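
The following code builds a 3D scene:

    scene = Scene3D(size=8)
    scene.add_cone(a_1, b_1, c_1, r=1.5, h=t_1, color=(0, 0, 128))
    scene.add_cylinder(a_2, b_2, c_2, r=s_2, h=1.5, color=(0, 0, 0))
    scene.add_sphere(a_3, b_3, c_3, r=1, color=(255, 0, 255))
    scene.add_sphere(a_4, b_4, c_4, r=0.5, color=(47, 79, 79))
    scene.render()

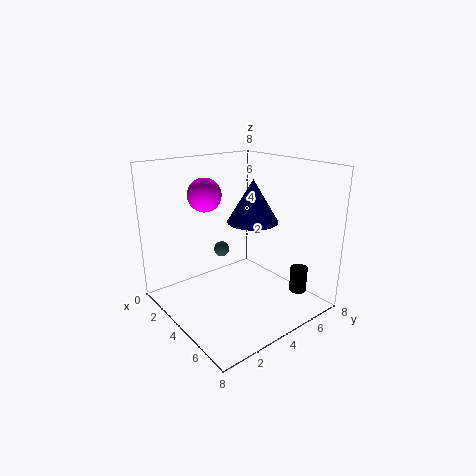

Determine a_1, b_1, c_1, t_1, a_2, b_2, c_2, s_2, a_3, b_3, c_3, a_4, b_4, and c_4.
a_1 = 3.5, b_1 = 5.5, c_1 = 4.5, t_1 = 2.5, a_2 = 6, b_2 = 7, c_2 = 0.5, s_2 = 0.5, a_3 = 1.5, b_3 = 3.5, c_3 = 6, a_4 = 1, b_4 = 5, c_4 = 2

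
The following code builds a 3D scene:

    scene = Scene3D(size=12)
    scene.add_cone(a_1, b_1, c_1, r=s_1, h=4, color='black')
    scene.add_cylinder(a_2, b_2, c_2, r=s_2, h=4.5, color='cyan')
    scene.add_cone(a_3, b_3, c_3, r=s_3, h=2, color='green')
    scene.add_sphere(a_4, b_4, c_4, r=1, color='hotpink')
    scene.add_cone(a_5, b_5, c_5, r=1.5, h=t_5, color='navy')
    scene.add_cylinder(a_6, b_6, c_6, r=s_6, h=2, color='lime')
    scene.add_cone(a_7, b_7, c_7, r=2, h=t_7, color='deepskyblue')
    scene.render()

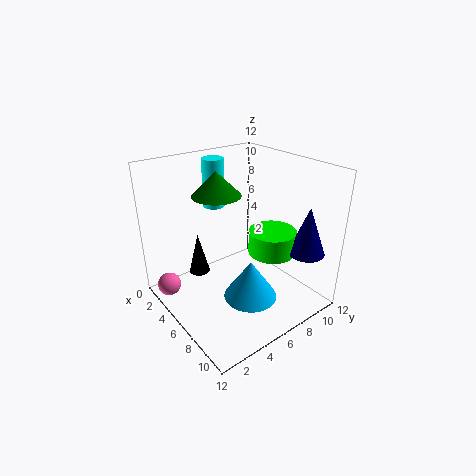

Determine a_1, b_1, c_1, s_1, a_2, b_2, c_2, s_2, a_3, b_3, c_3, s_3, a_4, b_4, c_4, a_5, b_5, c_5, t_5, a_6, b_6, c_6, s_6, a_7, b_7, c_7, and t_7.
a_1 = 1; b_1 = 5; c_1 = 0.5; s_1 = 1; a_2 = 1; b_2 = 7; c_2 = 7; s_2 = 1; a_3 = 4.5; b_3 = 5; c_3 = 9.5; s_3 = 2; a_4 = 2.5; b_4 = 1; c_4 = 1.5; a_5 = 10; b_5 = 10; c_5 = 5; t_5 = 4; a_6 = 7.5; b_6 = 8.5; c_6 = 4.5; s_6 = 2; a_7 = 9.5; b_7 = 4.5; c_7 = 3; t_7 = 3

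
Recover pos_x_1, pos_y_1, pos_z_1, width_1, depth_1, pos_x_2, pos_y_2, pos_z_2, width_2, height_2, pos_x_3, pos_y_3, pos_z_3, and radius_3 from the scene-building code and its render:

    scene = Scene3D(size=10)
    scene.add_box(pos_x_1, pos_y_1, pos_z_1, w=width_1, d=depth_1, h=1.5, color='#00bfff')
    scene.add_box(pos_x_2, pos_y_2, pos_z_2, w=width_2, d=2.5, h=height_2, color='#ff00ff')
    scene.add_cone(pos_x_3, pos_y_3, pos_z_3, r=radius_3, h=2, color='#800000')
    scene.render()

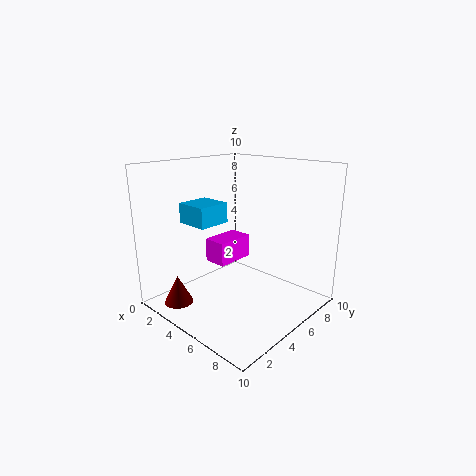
pos_x_1 = 0.5
pos_y_1 = 3.5
pos_z_1 = 5.5
width_1 = 2.5
depth_1 = 2.5
pos_x_2 = 4.5
pos_y_2 = 2.5
pos_z_2 = 4
width_2 = 1.5
height_2 = 1.5
pos_x_3 = 2.5
pos_y_3 = 1.5
pos_z_3 = 0.5
radius_3 = 1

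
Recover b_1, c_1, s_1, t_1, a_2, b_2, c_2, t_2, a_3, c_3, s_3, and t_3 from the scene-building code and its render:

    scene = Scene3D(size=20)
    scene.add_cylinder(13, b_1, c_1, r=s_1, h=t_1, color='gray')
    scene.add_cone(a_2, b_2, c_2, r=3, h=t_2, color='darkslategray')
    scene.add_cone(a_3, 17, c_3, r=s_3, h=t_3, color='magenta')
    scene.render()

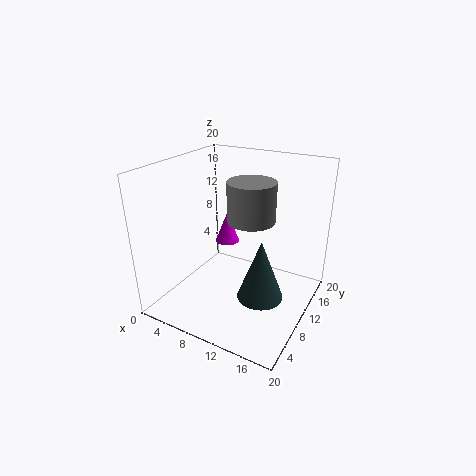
b_1 = 8, c_1 = 14, s_1 = 3, t_1 = 5, a_2 = 15, b_2 = 7, c_2 = 4, t_2 = 8, a_3 = 4, c_3 = 5, s_3 = 2, t_3 = 5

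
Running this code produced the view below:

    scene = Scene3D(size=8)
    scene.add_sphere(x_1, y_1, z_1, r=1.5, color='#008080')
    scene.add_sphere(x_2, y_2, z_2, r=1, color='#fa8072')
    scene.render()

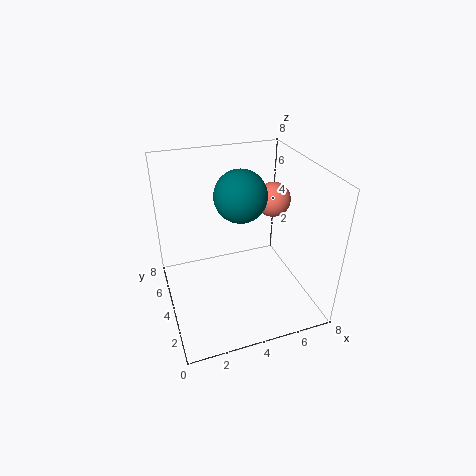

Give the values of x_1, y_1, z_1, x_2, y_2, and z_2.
x_1 = 4.5
y_1 = 5
z_1 = 6
x_2 = 6.5
y_2 = 5
z_2 = 5.5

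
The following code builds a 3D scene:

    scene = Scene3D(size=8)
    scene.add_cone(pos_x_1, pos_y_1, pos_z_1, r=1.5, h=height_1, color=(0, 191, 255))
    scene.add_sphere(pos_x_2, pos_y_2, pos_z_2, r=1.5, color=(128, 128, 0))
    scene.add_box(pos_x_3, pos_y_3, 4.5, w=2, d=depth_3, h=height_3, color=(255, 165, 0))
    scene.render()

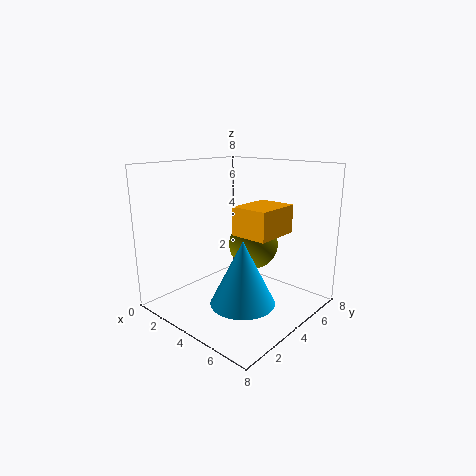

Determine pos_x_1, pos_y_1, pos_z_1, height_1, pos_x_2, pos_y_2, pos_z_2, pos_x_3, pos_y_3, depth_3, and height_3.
pos_x_1 = 6.5; pos_y_1 = 1.5; pos_z_1 = 2; height_1 = 3; pos_x_2 = 3.5; pos_y_2 = 6; pos_z_2 = 3; pos_x_3 = 4.5; pos_y_3 = 3; depth_3 = 2.5; height_3 = 1.5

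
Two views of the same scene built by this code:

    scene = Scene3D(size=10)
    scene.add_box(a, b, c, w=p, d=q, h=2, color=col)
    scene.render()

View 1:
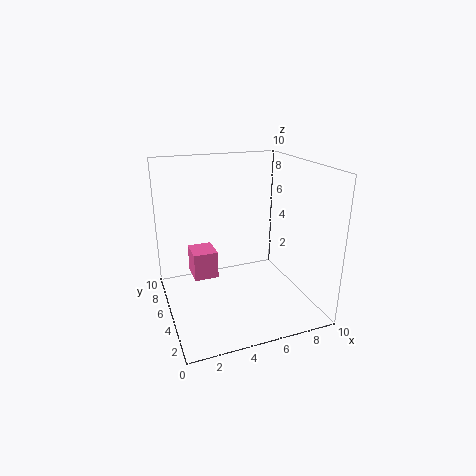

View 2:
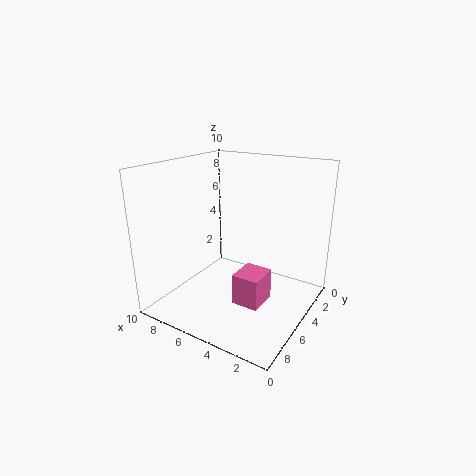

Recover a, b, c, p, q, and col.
a = 2
b = 5.75
c = 1.75
p = 1.75
q = 2
col = 'hotpink'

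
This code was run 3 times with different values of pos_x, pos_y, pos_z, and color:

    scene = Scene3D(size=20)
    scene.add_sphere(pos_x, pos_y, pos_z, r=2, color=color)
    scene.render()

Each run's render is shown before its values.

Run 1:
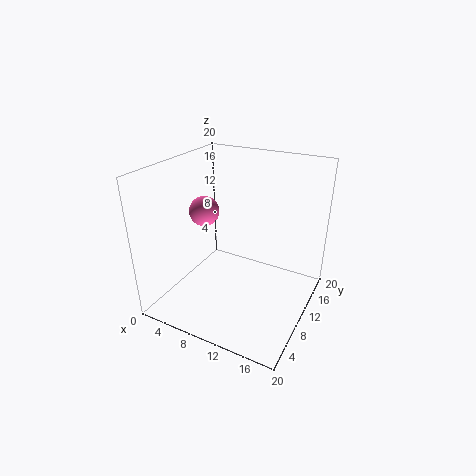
pos_x = 6
pos_y = 8
pos_z = 14
color = 'hotpink'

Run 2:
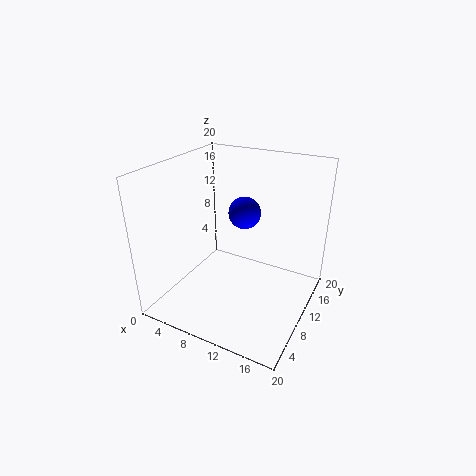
pos_x = 12
pos_y = 8
pos_z = 15
color = 'blue'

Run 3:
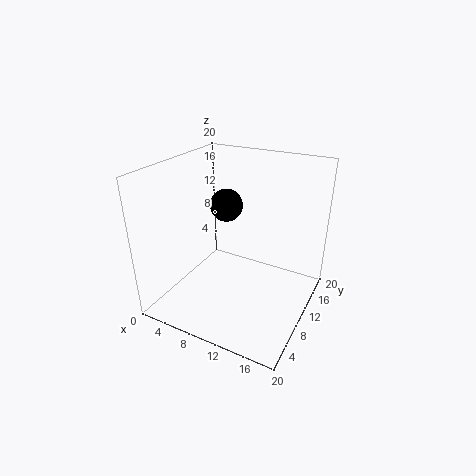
pos_x = 10
pos_y = 7
pos_z = 16
color = 'black'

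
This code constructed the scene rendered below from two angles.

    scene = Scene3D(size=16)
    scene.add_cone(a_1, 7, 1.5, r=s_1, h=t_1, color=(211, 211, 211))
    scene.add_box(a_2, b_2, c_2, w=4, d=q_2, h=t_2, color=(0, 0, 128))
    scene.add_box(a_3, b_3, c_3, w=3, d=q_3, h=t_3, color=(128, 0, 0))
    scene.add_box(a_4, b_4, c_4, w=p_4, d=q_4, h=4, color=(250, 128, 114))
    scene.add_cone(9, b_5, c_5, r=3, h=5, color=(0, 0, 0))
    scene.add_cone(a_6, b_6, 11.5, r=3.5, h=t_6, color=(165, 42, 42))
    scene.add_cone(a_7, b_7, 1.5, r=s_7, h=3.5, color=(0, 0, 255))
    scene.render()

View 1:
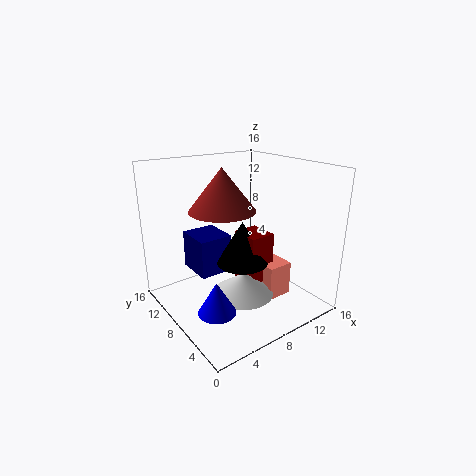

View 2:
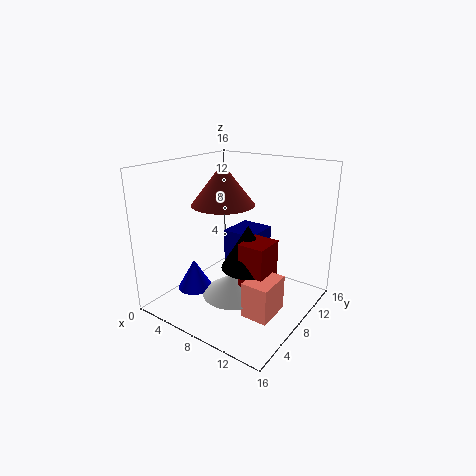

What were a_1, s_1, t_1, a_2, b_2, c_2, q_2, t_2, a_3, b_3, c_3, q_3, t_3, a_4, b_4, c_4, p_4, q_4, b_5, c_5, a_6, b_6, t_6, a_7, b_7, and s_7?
a_1 = 8
s_1 = 3.5
t_1 = 2.5
a_2 = 4.5
b_2 = 10
c_2 = 3
q_2 = 4.5
t_2 = 4.5
a_3 = 9
b_3 = 6.5
c_3 = 1
q_3 = 3.5
t_3 = 7
a_4 = 10.5
b_4 = 5
c_4 = 0.5
p_4 = 3
q_4 = 4
b_5 = 8.5
c_5 = 4.5
a_6 = 6
b_6 = 8
t_6 = 4.5
a_7 = 3.5
b_7 = 5.5
s_7 = 2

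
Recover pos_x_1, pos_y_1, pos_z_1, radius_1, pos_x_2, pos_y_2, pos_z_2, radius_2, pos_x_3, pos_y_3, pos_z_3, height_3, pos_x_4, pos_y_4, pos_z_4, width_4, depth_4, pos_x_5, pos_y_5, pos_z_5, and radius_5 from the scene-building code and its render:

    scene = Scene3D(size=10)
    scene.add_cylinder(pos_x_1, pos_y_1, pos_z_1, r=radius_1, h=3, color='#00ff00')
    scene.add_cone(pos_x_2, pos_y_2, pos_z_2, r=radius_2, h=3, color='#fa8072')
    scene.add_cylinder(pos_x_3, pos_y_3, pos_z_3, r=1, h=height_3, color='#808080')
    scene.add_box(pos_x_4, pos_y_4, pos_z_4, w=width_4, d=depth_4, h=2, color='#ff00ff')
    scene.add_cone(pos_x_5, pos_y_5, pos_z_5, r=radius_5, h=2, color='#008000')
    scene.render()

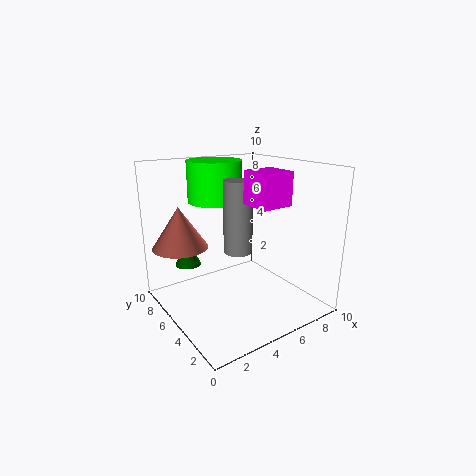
pos_x_1 = 5, pos_y_1 = 8, pos_z_1 = 7, radius_1 = 2, pos_x_2 = 2, pos_y_2 = 8, pos_z_2 = 4, radius_2 = 2, pos_x_3 = 5, pos_y_3 = 5, pos_z_3 = 4, height_3 = 5, pos_x_4 = 4, pos_y_4 = 1, pos_z_4 = 8, width_4 = 2, depth_4 = 2, pos_x_5 = 3, pos_y_5 = 9, pos_z_5 = 2, radius_5 = 1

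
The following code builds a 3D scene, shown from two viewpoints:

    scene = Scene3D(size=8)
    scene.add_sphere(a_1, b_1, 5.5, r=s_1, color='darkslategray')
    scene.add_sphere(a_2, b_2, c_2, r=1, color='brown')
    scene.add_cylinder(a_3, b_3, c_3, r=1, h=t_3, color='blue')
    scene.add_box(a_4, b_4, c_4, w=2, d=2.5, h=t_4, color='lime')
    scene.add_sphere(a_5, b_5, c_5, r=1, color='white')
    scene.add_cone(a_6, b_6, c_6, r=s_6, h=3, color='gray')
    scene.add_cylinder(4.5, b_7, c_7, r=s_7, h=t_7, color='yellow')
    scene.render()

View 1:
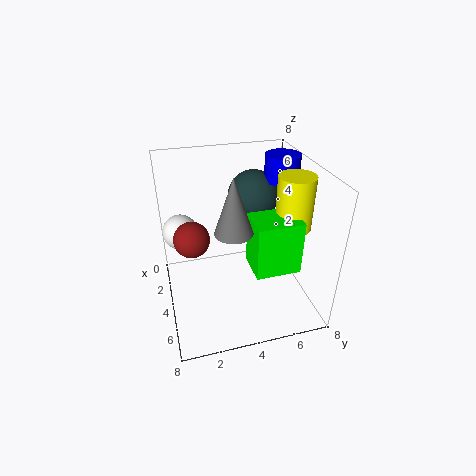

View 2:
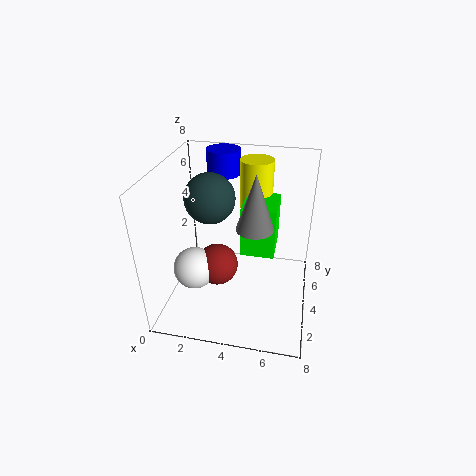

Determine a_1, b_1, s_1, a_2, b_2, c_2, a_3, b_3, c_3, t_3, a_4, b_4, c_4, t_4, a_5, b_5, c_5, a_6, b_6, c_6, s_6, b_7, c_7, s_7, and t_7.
a_1 = 2; b_1 = 5.5; s_1 = 1.5; a_2 = 3.5; b_2 = 1.5; c_2 = 4; a_3 = 2.5; b_3 = 7; c_3 = 6.5; t_3 = 1.5; a_4 = 4; b_4 = 4.5; c_4 = 2.5; t_4 = 3; a_5 = 2.5; b_5 = 1; c_5 = 4; a_6 = 5; b_6 = 3.5; c_6 = 5; s_6 = 1; b_7 = 7; c_7 = 4.5; s_7 = 1; t_7 = 3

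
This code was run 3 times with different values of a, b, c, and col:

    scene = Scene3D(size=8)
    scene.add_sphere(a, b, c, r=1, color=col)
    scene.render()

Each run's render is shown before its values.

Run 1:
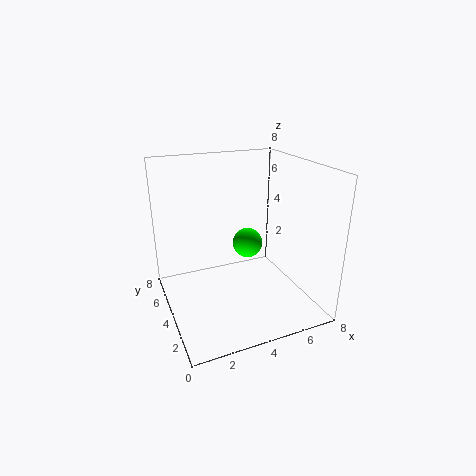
a = 6, b = 7, c = 2, col = 'lime'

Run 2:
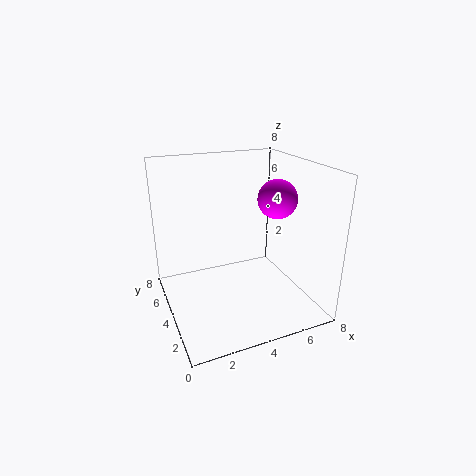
a = 5.5, b = 2.5, c = 6.5, col = 'magenta'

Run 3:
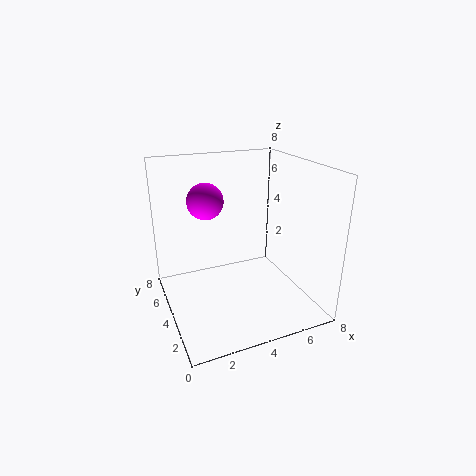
a = 2.5, b = 5, c = 6, col = 'magenta'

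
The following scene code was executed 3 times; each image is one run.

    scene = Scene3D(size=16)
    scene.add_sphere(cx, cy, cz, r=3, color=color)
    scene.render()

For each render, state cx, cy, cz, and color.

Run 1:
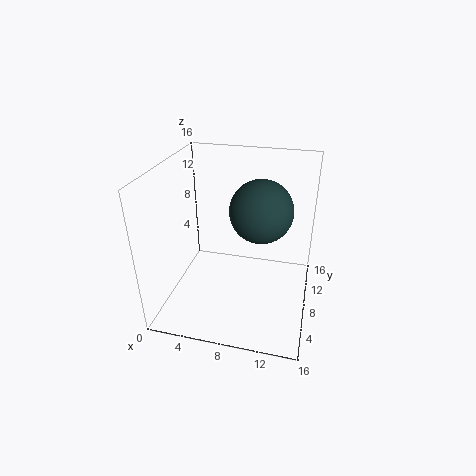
cx = 11; cy = 5; cz = 13; color = 'darkslategray'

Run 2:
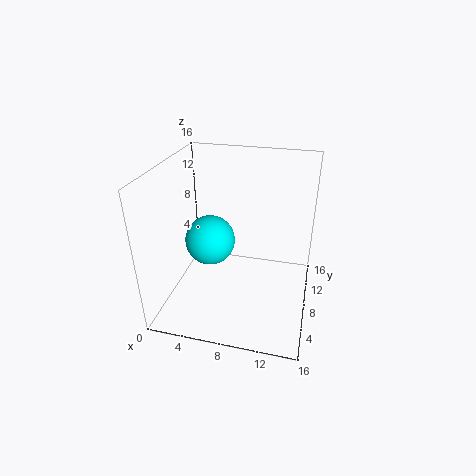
cx = 4; cy = 10; cz = 6; color = 'cyan'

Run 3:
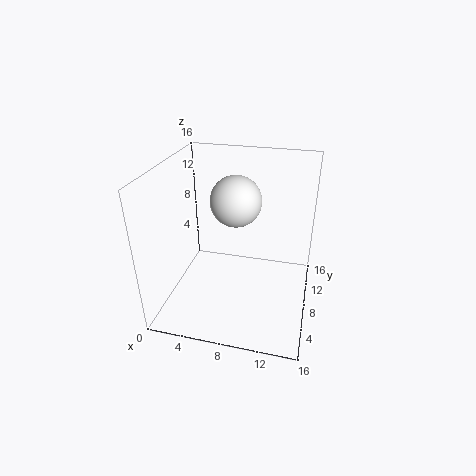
cx = 7; cy = 11; cz = 11; color = 'white'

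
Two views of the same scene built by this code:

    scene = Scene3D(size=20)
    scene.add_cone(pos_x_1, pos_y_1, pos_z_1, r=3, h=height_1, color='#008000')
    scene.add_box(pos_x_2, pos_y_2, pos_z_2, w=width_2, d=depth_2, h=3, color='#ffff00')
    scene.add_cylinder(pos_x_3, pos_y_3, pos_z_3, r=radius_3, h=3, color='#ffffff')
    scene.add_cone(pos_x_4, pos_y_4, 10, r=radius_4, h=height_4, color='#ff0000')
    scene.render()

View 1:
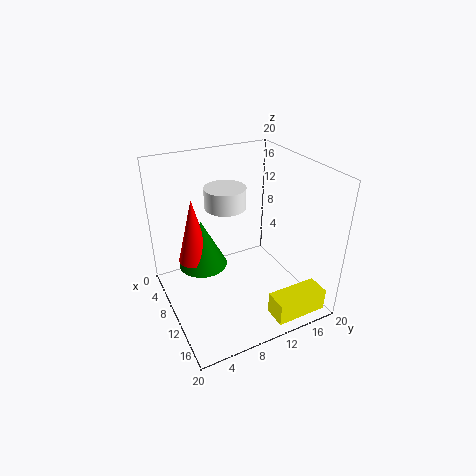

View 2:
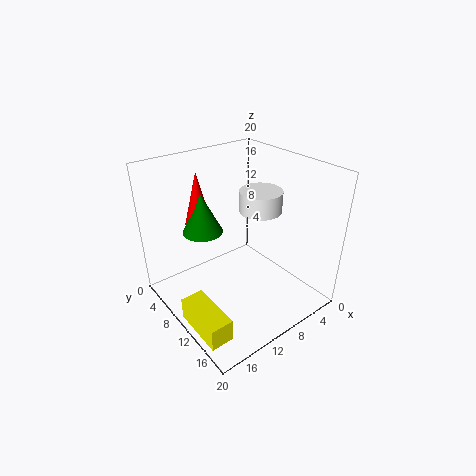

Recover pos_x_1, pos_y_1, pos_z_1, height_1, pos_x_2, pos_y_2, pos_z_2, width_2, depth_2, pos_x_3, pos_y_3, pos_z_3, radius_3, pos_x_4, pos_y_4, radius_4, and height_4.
pos_x_1 = 12; pos_y_1 = 4; pos_z_1 = 9; height_1 = 6; pos_x_2 = 17; pos_y_2 = 11; pos_z_2 = 2; width_2 = 3; depth_2 = 7; pos_x_3 = 6; pos_y_3 = 10; pos_z_3 = 13; radius_3 = 3; pos_x_4 = 12; pos_y_4 = 3; radius_4 = 2; height_4 = 8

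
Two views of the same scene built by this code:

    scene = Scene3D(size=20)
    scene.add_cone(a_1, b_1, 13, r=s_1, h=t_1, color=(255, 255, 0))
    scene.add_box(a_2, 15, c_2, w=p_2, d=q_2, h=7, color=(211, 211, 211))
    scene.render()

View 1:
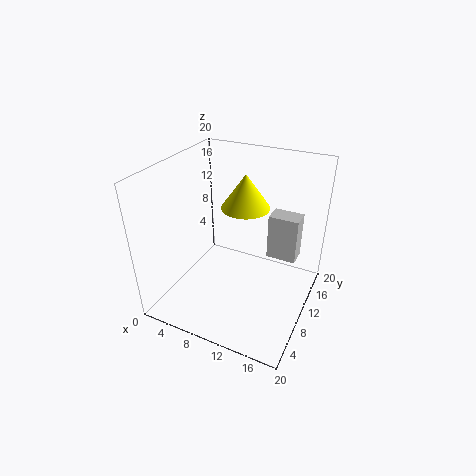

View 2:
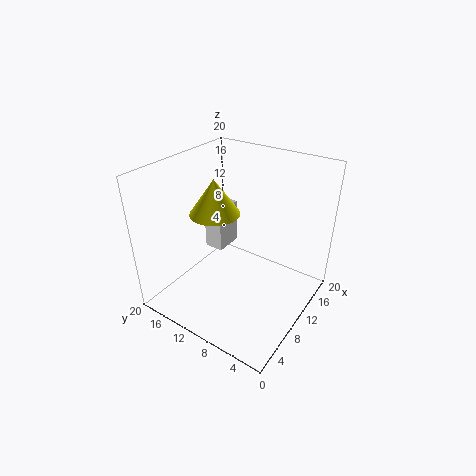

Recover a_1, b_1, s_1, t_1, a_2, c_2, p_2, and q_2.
a_1 = 9.5
b_1 = 13.5
s_1 = 3.5
t_1 = 5
a_2 = 12.5
c_2 = 4.5
p_2 = 4.5
q_2 = 3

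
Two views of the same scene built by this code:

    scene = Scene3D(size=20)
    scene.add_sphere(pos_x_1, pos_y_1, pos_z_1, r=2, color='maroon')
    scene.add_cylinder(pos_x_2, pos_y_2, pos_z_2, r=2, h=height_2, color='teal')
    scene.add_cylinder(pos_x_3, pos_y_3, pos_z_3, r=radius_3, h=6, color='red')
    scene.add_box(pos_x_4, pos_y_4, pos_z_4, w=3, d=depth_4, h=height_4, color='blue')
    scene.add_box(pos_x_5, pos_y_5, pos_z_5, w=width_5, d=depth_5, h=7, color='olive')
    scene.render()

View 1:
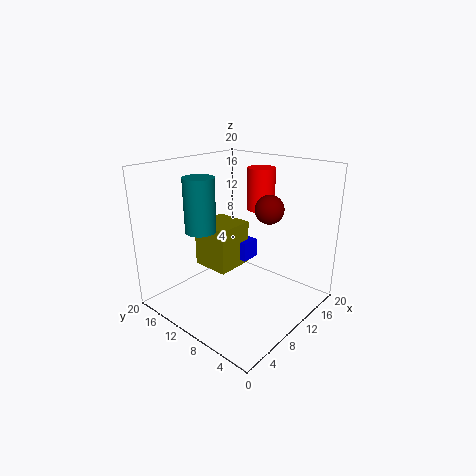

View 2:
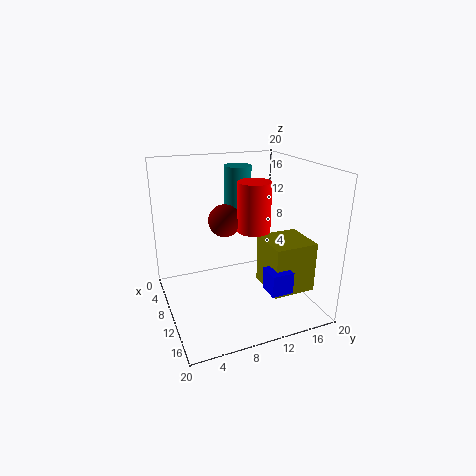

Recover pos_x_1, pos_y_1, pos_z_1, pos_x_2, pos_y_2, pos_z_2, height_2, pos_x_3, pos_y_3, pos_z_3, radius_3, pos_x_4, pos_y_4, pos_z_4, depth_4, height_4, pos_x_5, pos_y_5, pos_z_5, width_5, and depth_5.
pos_x_1 = 13
pos_y_1 = 7
pos_z_1 = 14
pos_x_2 = 5
pos_y_2 = 12
pos_z_2 = 12
height_2 = 7
pos_x_3 = 15
pos_y_3 = 10
pos_z_3 = 13
radius_3 = 2
pos_x_4 = 14
pos_y_4 = 12
pos_z_4 = 4
depth_4 = 3
height_4 = 3
pos_x_5 = 10
pos_y_5 = 13
pos_z_5 = 3
width_5 = 6
depth_5 = 6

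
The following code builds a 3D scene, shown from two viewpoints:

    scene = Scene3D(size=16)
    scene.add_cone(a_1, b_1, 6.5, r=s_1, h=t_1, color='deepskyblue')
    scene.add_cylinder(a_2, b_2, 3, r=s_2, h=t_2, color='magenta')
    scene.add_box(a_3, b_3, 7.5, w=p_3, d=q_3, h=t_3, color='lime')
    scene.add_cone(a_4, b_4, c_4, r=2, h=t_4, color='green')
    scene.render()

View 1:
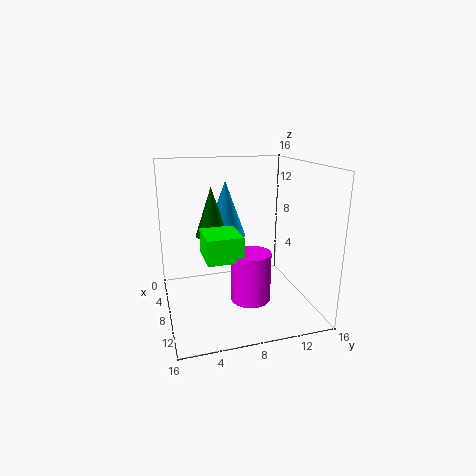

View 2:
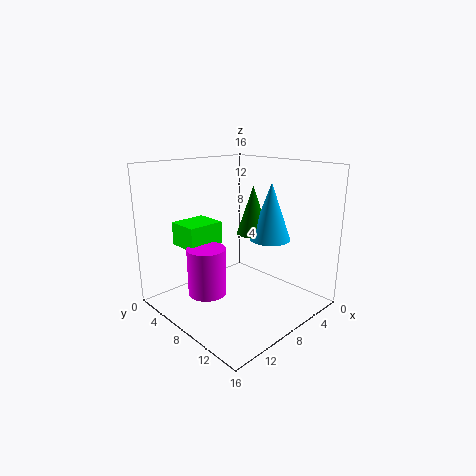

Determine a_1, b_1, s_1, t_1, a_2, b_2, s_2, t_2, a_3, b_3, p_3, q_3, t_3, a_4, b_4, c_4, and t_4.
a_1 = 2.5; b_1 = 8; s_1 = 2.5; t_1 = 7; a_2 = 12.5; b_2 = 8; s_2 = 2; t_2 = 5; a_3 = 9.5; b_3 = 3.5; p_3 = 4; q_3 = 3.5; t_3 = 2.5; a_4 = 3.5; b_4 = 6; c_4 = 7; t_4 = 6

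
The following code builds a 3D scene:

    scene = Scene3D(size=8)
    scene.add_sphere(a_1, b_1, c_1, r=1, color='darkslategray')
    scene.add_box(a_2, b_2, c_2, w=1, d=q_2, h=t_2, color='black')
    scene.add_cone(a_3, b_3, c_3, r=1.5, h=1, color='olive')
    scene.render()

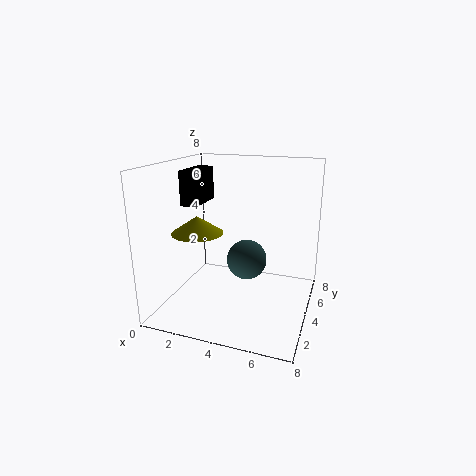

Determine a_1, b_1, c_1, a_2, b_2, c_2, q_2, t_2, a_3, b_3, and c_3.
a_1 = 5
b_1 = 2.5
c_1 = 3.5
a_2 = 0.5
b_2 = 4
c_2 = 5.5
q_2 = 2.5
t_2 = 2
a_3 = 1.5
b_3 = 4
c_3 = 4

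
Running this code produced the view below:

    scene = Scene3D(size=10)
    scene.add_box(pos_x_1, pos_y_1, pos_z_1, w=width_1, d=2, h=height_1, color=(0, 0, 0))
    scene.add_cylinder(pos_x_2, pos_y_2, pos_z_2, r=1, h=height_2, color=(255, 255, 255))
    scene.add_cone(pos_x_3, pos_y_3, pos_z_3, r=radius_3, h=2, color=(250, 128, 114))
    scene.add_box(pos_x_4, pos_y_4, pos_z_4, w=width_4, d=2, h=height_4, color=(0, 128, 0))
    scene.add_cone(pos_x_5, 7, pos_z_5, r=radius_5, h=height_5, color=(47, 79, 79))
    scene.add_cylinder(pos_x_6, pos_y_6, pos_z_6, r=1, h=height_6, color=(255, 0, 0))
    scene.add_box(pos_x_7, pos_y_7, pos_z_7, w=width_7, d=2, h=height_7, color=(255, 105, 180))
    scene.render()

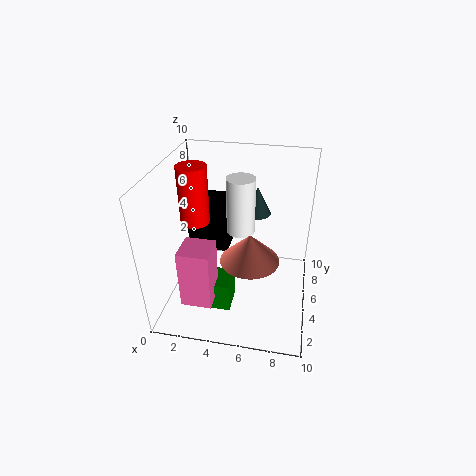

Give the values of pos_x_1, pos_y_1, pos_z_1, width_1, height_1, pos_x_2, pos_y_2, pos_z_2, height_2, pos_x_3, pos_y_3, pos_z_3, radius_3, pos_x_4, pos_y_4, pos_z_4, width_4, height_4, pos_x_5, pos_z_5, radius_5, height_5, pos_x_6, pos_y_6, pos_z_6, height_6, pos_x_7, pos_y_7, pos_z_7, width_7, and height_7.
pos_x_1 = 1
pos_y_1 = 6
pos_z_1 = 3
width_1 = 3
height_1 = 4
pos_x_2 = 5
pos_y_2 = 6
pos_z_2 = 5
height_2 = 4
pos_x_3 = 6
pos_y_3 = 4
pos_z_3 = 4
radius_3 = 2
pos_x_4 = 3
pos_y_4 = 2
pos_z_4 = 1
width_4 = 2
height_4 = 2
pos_x_5 = 6
pos_z_5 = 6
radius_5 = 1
height_5 = 2
pos_x_6 = 2
pos_y_6 = 5
pos_z_6 = 6
height_6 = 4
pos_x_7 = 2
pos_y_7 = 1
pos_z_7 = 2
width_7 = 2
height_7 = 4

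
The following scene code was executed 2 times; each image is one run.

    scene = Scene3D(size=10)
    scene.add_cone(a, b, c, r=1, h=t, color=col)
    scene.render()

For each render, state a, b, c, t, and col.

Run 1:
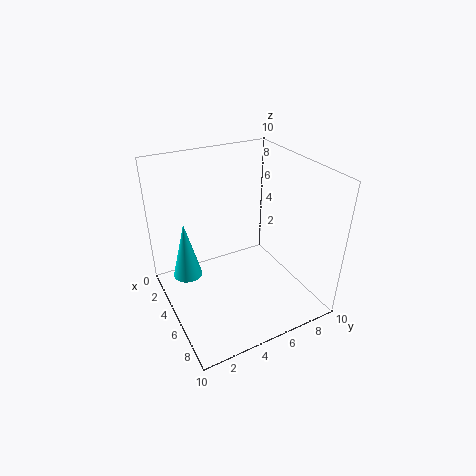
a = 4; b = 1.5; c = 2.5; t = 4; col = 'cyan'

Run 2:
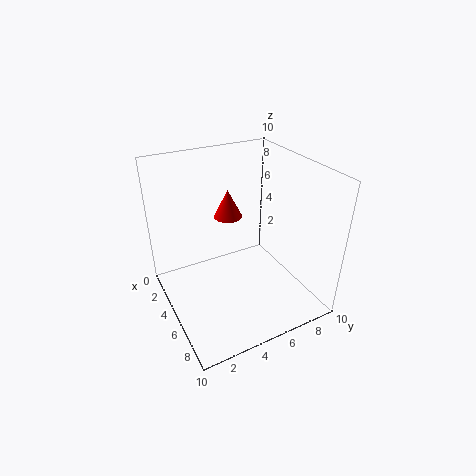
a = 3.5; b = 5; c = 6; t = 2; col = 'red'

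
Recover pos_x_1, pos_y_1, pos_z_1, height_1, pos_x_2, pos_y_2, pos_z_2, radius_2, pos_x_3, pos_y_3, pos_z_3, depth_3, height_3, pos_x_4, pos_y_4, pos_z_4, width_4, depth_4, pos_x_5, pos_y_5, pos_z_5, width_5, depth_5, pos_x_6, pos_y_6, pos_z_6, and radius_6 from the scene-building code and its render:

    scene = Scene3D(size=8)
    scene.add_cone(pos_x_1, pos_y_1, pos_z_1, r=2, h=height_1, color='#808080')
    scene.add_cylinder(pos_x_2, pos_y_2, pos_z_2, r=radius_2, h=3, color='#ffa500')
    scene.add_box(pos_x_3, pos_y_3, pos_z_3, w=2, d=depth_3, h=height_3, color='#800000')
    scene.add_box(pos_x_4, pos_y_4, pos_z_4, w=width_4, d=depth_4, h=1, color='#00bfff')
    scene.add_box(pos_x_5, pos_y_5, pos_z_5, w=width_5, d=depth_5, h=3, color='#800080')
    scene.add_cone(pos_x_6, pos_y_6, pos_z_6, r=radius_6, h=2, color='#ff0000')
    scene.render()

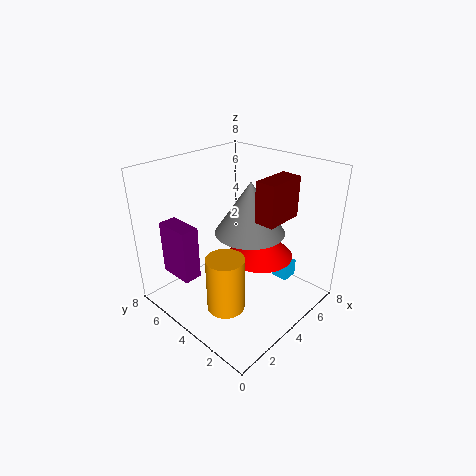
pos_x_1 = 5
pos_y_1 = 4
pos_z_1 = 4
height_1 = 3
pos_x_2 = 2
pos_y_2 = 3
pos_z_2 = 1
radius_2 = 1
pos_x_3 = 3
pos_y_3 = 1
pos_z_3 = 6
depth_3 = 1
height_3 = 2
pos_x_4 = 6
pos_y_4 = 2
pos_z_4 = 1
width_4 = 1
depth_4 = 1
pos_x_5 = 1
pos_y_5 = 5
pos_z_5 = 2
width_5 = 1
depth_5 = 2
pos_x_6 = 6
pos_y_6 = 4
pos_z_6 = 2
radius_6 = 2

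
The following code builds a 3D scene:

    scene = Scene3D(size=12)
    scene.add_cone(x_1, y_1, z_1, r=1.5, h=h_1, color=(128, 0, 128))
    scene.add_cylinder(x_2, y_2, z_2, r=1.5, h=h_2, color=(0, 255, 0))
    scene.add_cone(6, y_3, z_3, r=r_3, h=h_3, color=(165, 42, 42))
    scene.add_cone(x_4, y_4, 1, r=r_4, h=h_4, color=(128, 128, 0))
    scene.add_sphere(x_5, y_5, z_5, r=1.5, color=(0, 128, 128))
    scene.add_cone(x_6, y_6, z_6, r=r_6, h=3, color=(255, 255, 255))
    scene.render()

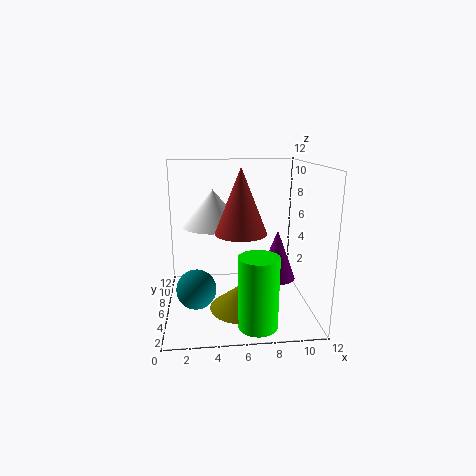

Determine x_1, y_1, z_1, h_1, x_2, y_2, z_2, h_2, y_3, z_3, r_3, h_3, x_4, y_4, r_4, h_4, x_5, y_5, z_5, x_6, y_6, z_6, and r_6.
x_1 = 9; y_1 = 4.5; z_1 = 3; h_1 = 4; x_2 = 7; y_2 = 1.5; z_2 = 0.5; h_2 = 5.5; y_3 = 4; z_3 = 7; r_3 = 2; h_3 = 5; x_4 = 6; y_4 = 3.5; r_4 = 2.5; h_4 = 2; x_5 = 2.5; y_5 = 3; z_5 = 3; x_6 = 4; y_6 = 6.5; z_6 = 7; r_6 = 2.5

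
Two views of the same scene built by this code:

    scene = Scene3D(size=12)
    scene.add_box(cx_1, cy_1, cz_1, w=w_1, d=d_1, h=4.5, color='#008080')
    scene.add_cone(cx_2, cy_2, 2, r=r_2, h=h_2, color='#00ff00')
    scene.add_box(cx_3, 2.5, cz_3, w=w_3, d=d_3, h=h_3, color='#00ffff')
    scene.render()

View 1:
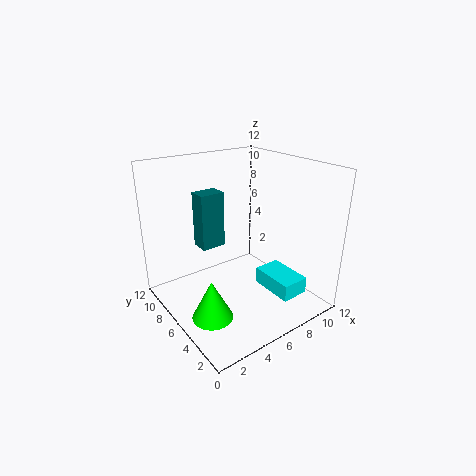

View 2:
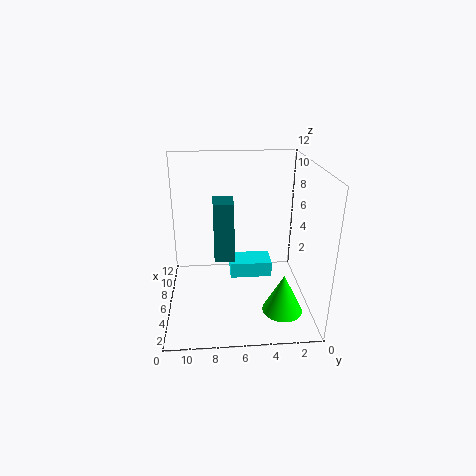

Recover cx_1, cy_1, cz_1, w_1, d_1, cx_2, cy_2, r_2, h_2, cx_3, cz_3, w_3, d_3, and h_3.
cx_1 = 3, cy_1 = 6.5, cz_1 = 5.5, w_1 = 2, d_1 = 1.5, cx_2 = 1.5, cy_2 = 3, r_2 = 1.5, h_2 = 3, cx_3 = 8.5, cz_3 = 0.5, w_3 = 2.5, d_3 = 4, h_3 = 1.5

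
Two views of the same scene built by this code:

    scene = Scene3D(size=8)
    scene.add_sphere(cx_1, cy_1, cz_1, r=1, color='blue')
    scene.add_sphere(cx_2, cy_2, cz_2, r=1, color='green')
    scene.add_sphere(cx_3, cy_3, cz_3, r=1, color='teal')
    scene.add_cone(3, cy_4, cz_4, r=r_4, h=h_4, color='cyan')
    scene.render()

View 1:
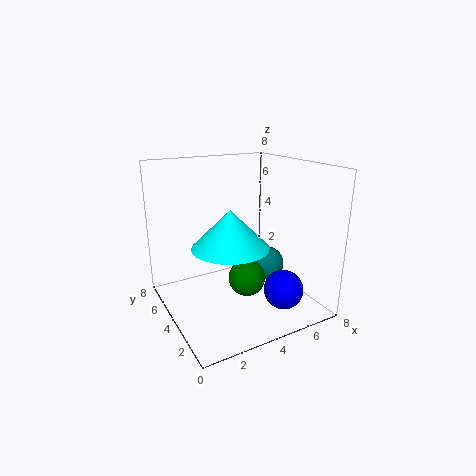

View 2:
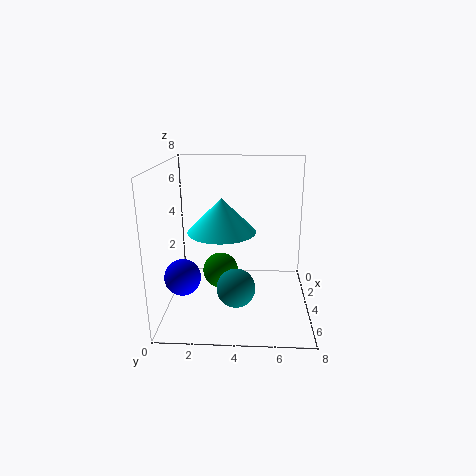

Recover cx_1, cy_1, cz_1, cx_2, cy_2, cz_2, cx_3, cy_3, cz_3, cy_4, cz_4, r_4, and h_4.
cx_1 = 5, cy_1 = 1, cz_1 = 2, cx_2 = 4, cy_2 = 3, cz_2 = 2, cx_3 = 6, cy_3 = 4, cz_3 = 2, cy_4 = 3, cz_4 = 4, r_4 = 2, h_4 = 2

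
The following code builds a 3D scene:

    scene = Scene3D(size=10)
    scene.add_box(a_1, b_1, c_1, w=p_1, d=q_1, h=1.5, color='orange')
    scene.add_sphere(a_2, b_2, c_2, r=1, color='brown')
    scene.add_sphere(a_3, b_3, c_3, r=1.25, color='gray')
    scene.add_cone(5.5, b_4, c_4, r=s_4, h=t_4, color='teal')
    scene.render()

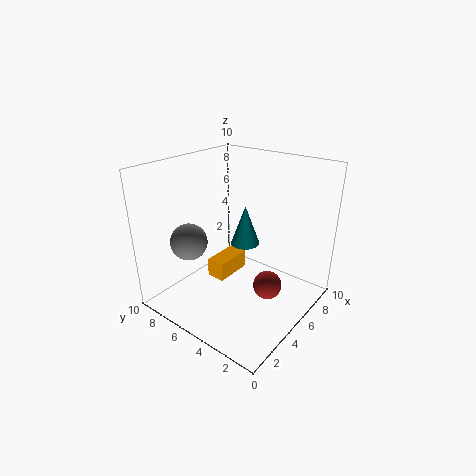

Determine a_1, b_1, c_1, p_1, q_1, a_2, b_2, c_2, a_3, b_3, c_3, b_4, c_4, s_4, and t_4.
a_1 = 5.5; b_1 = 7; c_1 = 0.25; p_1 = 3; q_1 = 1.5; a_2 = 5.5; b_2 = 2.75; c_2 = 1.75; a_3 = 2.5; b_3 = 7.25; c_3 = 5; b_4 = 4.75; c_4 = 4.5; s_4 = 1; t_4 = 2.75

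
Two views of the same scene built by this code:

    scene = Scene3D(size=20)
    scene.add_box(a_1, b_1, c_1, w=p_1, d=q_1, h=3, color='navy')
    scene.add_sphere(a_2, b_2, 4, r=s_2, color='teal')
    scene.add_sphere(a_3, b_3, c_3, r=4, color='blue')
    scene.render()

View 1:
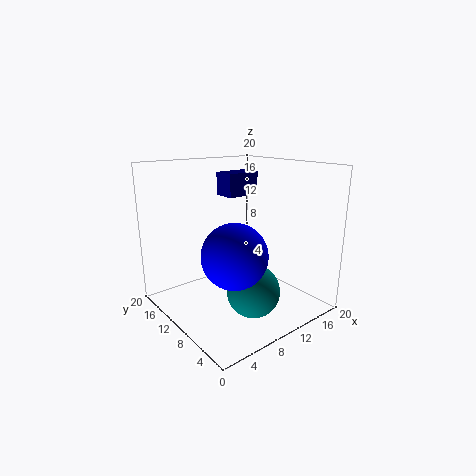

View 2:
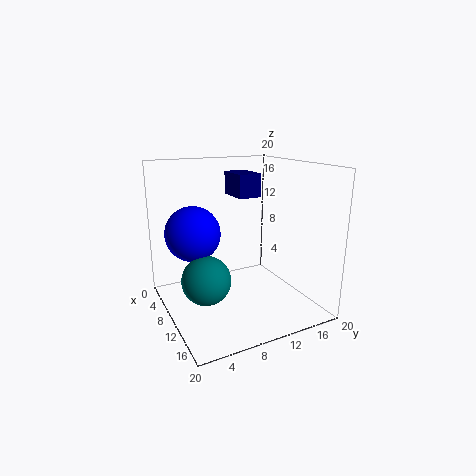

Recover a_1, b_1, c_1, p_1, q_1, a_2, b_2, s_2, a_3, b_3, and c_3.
a_1 = 8, b_1 = 9, c_1 = 16, p_1 = 4.5, q_1 = 3, a_2 = 9, b_2 = 5.5, s_2 = 3.5, a_3 = 5.5, b_3 = 5, c_3 = 10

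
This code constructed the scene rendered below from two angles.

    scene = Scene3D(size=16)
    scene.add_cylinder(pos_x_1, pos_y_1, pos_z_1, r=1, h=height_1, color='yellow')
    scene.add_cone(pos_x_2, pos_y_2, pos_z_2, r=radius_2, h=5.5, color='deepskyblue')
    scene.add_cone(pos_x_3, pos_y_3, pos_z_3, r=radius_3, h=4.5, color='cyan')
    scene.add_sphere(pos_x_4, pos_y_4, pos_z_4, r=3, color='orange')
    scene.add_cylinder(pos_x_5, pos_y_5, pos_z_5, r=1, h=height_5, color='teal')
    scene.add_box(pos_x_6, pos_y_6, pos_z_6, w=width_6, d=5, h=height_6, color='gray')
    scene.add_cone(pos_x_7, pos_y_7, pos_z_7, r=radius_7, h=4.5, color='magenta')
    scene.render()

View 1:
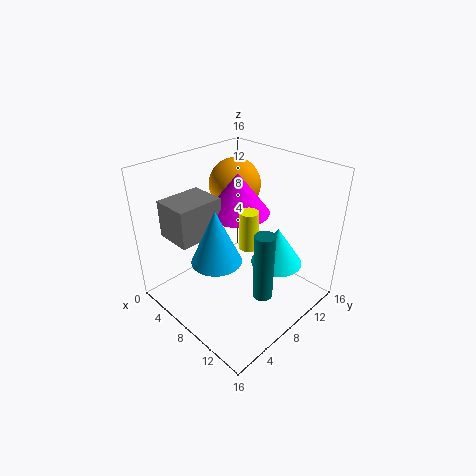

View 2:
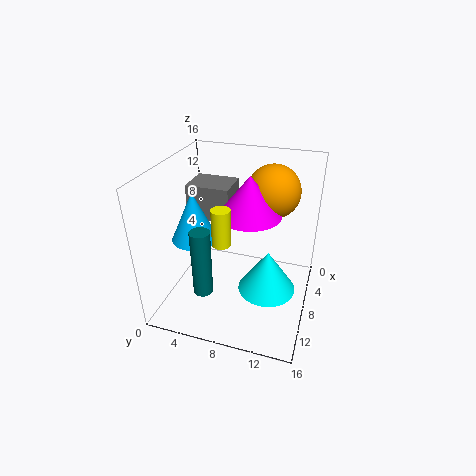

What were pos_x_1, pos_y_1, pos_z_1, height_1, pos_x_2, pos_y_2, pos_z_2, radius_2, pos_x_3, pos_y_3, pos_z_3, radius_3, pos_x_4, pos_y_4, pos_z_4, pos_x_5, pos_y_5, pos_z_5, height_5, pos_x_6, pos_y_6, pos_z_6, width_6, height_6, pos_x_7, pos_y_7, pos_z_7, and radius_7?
pos_x_1 = 10.5; pos_y_1 = 7; pos_z_1 = 8.5; height_1 = 4; pos_x_2 = 9.5; pos_y_2 = 3.5; pos_z_2 = 8; radius_2 = 2.5; pos_x_3 = 10.5; pos_y_3 = 12; pos_z_3 = 4; radius_3 = 3; pos_x_4 = 4.5; pos_y_4 = 11; pos_z_4 = 12.5; pos_x_5 = 13.5; pos_y_5 = 6; pos_z_5 = 4.5; height_5 = 7; pos_x_6 = 3; pos_y_6 = 1.5; pos_z_6 = 9; width_6 = 4; height_6 = 4; pos_x_7 = 7; pos_y_7 = 9; pos_z_7 = 10.5; radius_7 = 3.5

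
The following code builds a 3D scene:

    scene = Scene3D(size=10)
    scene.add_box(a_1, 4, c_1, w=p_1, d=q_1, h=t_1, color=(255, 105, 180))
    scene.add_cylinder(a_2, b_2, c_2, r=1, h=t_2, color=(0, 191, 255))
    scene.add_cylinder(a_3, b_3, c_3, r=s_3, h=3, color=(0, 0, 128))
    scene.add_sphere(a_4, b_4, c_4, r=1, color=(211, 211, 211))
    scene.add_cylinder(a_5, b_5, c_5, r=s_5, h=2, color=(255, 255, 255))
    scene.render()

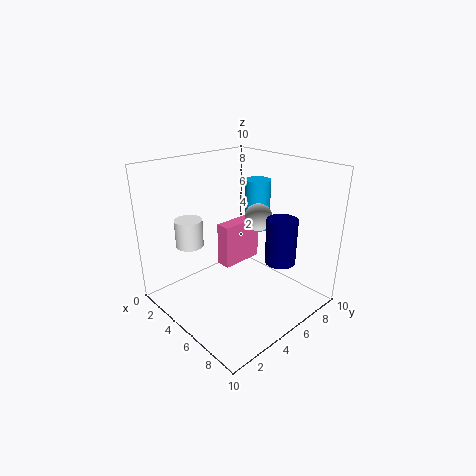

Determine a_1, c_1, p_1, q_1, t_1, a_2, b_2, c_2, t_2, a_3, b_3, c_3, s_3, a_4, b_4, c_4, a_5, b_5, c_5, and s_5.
a_1 = 4
c_1 = 3
p_1 = 1
q_1 = 3
t_1 = 3
a_2 = 3
b_2 = 9
c_2 = 4
t_2 = 4
a_3 = 8
b_3 = 6
c_3 = 4
s_3 = 1
a_4 = 5
b_4 = 7
c_4 = 6
a_5 = 2
b_5 = 3
c_5 = 4
s_5 = 1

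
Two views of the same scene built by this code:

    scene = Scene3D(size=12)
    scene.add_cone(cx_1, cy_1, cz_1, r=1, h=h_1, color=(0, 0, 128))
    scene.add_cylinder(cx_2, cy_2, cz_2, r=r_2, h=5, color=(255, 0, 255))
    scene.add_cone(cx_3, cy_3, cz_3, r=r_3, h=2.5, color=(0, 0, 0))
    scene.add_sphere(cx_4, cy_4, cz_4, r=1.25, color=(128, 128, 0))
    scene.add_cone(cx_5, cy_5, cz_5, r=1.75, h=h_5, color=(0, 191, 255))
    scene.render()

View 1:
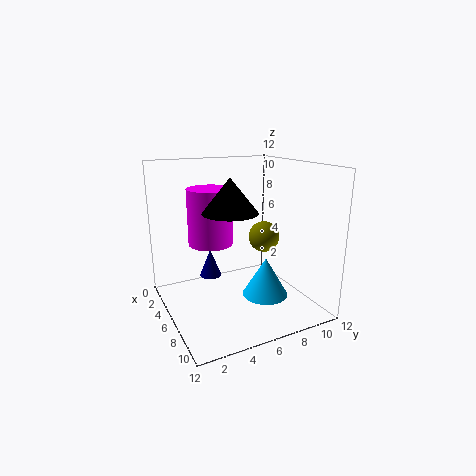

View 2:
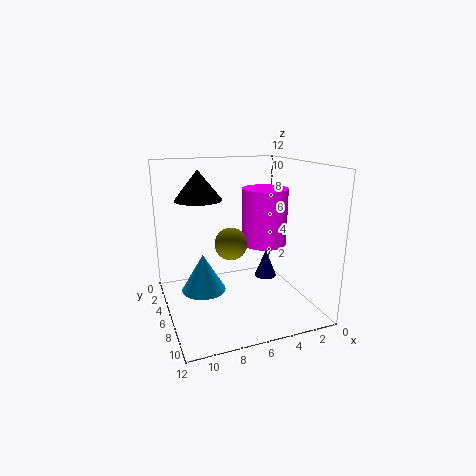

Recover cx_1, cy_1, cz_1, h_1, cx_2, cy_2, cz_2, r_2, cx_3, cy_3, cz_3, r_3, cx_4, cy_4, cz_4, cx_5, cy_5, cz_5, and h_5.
cx_1 = 2.75
cy_1 = 4.75
cz_1 = 1.5
h_1 = 2.5
cx_2 = 3
cy_2 = 4.75
cz_2 = 4.75
r_2 = 2
cx_3 = 8.75
cy_3 = 4
cz_3 = 9
r_3 = 2
cx_4 = 7.25
cy_4 = 7.75
cz_4 = 6.25
cx_5 = 9.25
cy_5 = 6.75
cz_5 = 2.25
h_5 = 3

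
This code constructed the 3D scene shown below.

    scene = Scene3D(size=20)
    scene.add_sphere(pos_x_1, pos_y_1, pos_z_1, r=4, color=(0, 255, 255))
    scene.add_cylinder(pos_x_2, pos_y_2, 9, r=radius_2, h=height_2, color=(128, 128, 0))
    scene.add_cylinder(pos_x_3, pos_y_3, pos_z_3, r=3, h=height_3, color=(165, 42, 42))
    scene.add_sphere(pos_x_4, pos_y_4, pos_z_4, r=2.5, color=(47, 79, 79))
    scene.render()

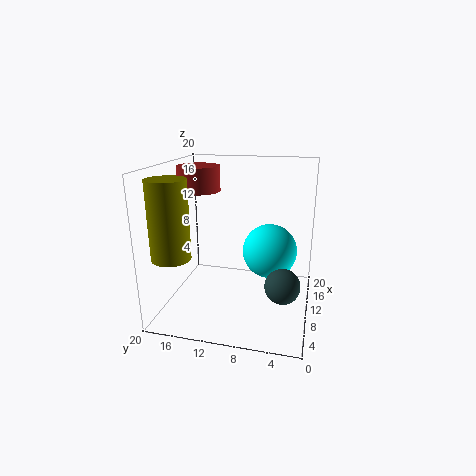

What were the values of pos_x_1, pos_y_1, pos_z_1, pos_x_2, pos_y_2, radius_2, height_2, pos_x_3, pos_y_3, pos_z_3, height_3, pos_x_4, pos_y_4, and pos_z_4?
pos_x_1 = 13.5, pos_y_1 = 6, pos_z_1 = 7, pos_x_2 = 3.5, pos_y_2 = 17, radius_2 = 2.5, height_2 = 10, pos_x_3 = 11.5, pos_y_3 = 16, pos_z_3 = 16, height_3 = 3.5, pos_x_4 = 9.5, pos_y_4 = 3.5, pos_z_4 = 3.5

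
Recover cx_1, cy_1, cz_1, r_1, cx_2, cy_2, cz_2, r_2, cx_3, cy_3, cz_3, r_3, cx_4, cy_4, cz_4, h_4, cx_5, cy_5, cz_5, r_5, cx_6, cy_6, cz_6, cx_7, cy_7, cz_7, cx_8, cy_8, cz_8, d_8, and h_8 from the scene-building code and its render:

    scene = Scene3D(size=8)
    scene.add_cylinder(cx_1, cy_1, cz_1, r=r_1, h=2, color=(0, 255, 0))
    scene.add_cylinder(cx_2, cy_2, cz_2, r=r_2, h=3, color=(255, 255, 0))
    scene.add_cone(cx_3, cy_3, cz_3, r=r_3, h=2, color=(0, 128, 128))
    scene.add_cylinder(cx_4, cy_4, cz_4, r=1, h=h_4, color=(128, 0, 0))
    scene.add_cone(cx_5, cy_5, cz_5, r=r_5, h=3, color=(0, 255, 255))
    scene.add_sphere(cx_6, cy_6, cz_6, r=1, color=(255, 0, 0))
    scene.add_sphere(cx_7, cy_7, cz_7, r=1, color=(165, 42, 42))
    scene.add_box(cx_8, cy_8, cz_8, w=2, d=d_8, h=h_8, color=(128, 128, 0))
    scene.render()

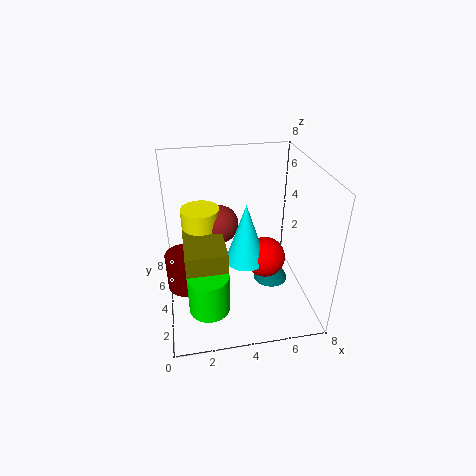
cx_1 = 2; cy_1 = 1; cz_1 = 2; r_1 = 1; cx_2 = 2; cy_2 = 4; cz_2 = 3; r_2 = 1; cx_3 = 6; cy_3 = 4; cz_3 = 1; r_3 = 1; cx_4 = 1; cy_4 = 3; cz_4 = 2; h_4 = 2; cx_5 = 4; cy_5 = 2; cz_5 = 4; r_5 = 1; cx_6 = 5; cy_6 = 2; cz_6 = 4; cx_7 = 3; cy_7 = 4; cz_7 = 5; cx_8 = 1; cy_8 = 1; cz_8 = 3; d_8 = 3; h_8 = 2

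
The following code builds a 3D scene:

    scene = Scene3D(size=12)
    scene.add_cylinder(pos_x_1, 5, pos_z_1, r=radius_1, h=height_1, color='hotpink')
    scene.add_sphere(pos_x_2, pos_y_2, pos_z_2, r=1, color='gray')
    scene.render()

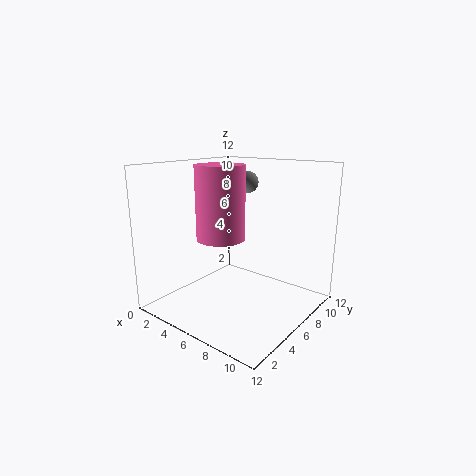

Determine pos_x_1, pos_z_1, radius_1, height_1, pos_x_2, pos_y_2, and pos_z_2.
pos_x_1 = 5; pos_z_1 = 6; radius_1 = 2; height_1 = 6; pos_x_2 = 4; pos_y_2 = 10; pos_z_2 = 10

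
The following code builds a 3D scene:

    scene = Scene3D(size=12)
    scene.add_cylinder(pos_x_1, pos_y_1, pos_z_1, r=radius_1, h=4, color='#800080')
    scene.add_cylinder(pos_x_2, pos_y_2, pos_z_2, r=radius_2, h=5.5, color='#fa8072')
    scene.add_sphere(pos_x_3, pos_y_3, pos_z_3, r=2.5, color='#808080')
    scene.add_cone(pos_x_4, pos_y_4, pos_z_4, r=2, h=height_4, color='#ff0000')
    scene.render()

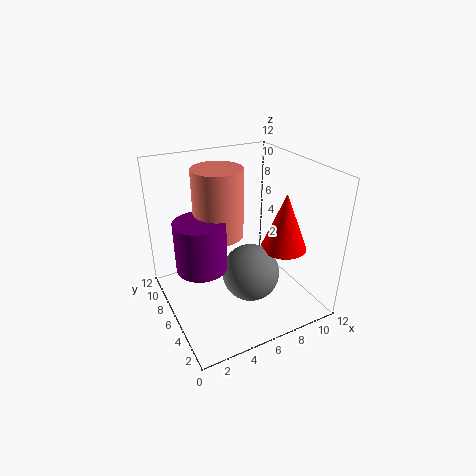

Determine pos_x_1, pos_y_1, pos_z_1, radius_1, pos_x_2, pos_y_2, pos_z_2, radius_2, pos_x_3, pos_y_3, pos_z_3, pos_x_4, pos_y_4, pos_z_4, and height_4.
pos_x_1 = 2.5; pos_y_1 = 5.5; pos_z_1 = 4.5; radius_1 = 2; pos_x_2 = 4.5; pos_y_2 = 6.5; pos_z_2 = 6.5; radius_2 = 2; pos_x_3 = 7; pos_y_3 = 5.5; pos_z_3 = 2.5; pos_x_4 = 10; pos_y_4 = 5; pos_z_4 = 4.5; height_4 = 5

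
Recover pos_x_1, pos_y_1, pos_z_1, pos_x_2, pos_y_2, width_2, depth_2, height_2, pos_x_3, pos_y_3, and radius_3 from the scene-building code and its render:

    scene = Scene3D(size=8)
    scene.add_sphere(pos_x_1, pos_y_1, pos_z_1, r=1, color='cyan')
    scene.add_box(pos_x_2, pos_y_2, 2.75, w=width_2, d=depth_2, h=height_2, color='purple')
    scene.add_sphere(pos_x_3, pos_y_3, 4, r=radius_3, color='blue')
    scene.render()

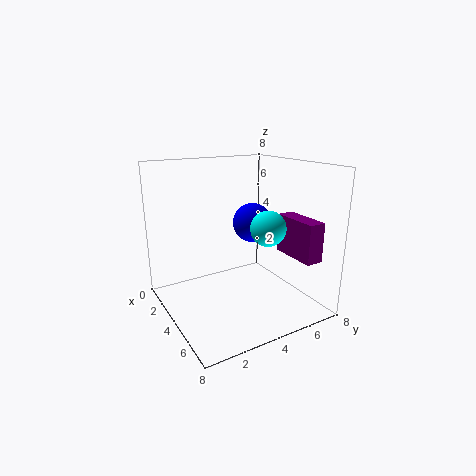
pos_x_1 = 4.75
pos_y_1 = 5.5
pos_z_1 = 4.5
pos_x_2 = 4
pos_y_2 = 6.75
width_2 = 2.75
depth_2 = 1
height_2 = 2.25
pos_x_3 = 2
pos_y_3 = 6.25
radius_3 = 1.25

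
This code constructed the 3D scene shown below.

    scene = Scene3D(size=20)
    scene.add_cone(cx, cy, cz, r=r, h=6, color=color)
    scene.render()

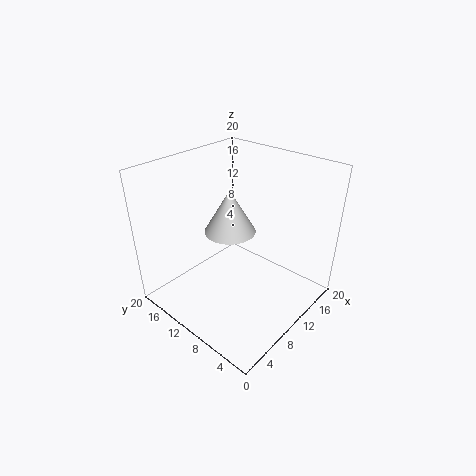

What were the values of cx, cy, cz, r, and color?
cx = 9.5; cy = 11; cz = 11; r = 3.5; color = 'lightgray'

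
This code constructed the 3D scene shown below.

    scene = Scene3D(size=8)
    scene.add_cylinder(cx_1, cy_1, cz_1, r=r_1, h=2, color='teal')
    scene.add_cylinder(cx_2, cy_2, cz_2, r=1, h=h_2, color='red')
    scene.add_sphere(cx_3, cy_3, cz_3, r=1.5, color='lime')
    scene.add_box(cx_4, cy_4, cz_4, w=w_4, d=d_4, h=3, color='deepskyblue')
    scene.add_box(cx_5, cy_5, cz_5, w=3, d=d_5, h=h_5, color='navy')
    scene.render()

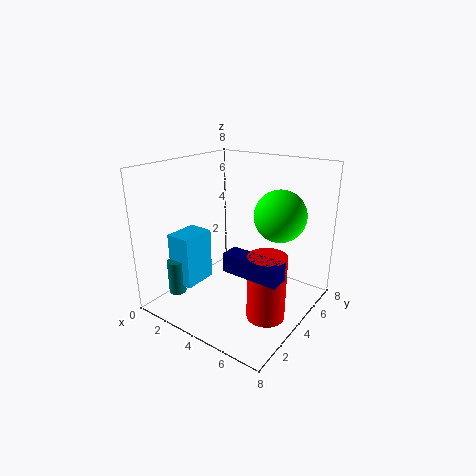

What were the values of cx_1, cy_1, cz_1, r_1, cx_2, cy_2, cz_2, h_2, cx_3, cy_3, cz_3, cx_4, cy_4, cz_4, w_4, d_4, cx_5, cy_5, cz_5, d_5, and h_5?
cx_1 = 1, cy_1 = 2, cz_1 = 0.5, r_1 = 0.5, cx_2 = 6.5, cy_2 = 3, cz_2 = 0.5, h_2 = 3.5, cx_3 = 5.5, cy_3 = 6, cz_3 = 5, cx_4 = 0.5, cy_4 = 2, cz_4 = 1, w_4 = 1.5, d_4 = 2, cx_5 = 4.5, cy_5 = 2, cz_5 = 3, d_5 = 1, h_5 = 1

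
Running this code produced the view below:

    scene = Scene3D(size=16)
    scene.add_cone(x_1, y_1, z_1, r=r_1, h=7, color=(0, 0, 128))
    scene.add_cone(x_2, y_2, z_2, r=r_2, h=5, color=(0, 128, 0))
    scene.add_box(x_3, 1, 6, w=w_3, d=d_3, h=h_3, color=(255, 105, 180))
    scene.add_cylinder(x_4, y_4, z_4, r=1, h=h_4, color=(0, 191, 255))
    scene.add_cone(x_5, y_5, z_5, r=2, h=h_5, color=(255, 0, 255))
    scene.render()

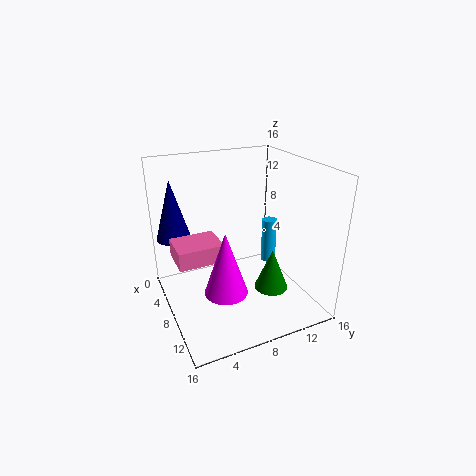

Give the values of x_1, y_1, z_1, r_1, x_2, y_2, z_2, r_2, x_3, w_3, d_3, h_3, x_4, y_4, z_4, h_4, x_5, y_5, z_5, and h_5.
x_1 = 3, y_1 = 2, z_1 = 7, r_1 = 2, x_2 = 9, y_2 = 12, z_2 = 1, r_2 = 2, x_3 = 5, w_3 = 4, d_3 = 5, h_3 = 2, x_4 = 3, y_4 = 15, z_4 = 1, h_4 = 6, x_5 = 14, y_5 = 4, z_5 = 6, h_5 = 6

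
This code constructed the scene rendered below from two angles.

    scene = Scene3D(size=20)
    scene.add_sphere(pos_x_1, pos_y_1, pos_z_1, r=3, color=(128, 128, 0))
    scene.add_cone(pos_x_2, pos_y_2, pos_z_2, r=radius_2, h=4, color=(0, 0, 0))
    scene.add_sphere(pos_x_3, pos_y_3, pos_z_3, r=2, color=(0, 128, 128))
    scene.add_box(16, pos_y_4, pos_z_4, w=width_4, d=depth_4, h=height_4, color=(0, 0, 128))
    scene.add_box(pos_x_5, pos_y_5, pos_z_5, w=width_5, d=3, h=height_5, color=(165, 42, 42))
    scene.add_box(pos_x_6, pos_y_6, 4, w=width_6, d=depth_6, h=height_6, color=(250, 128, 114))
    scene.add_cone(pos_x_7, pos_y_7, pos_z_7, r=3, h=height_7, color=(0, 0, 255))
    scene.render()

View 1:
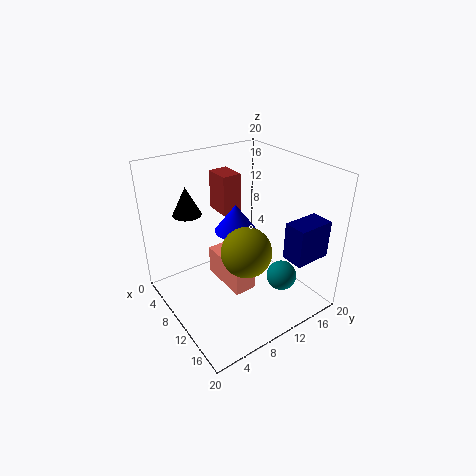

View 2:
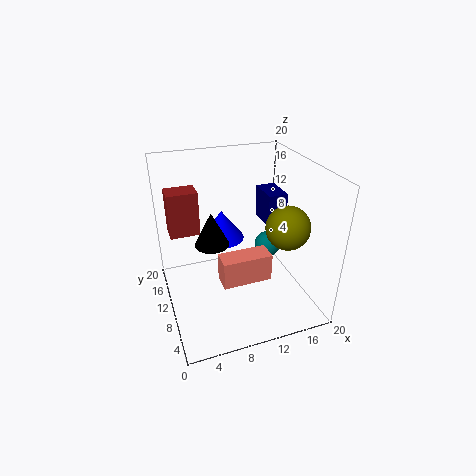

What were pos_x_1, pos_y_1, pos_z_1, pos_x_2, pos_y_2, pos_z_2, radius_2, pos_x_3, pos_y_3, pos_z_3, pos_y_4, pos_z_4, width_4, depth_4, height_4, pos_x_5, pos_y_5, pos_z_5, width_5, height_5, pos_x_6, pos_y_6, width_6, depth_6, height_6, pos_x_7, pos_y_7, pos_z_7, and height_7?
pos_x_1 = 16, pos_y_1 = 7, pos_z_1 = 12, pos_x_2 = 5, pos_y_2 = 5, pos_z_2 = 13, radius_2 = 2, pos_x_3 = 16, pos_y_3 = 13, pos_z_3 = 6, pos_y_4 = 13, pos_z_4 = 9, width_4 = 3, depth_4 = 5, height_4 = 5, pos_x_5 = 1, pos_y_5 = 11, pos_z_5 = 11, width_5 = 4, height_5 = 6, pos_x_6 = 7, pos_y_6 = 7, width_6 = 7, depth_6 = 3, height_6 = 4, pos_x_7 = 8, pos_y_7 = 11, pos_z_7 = 10, height_7 = 4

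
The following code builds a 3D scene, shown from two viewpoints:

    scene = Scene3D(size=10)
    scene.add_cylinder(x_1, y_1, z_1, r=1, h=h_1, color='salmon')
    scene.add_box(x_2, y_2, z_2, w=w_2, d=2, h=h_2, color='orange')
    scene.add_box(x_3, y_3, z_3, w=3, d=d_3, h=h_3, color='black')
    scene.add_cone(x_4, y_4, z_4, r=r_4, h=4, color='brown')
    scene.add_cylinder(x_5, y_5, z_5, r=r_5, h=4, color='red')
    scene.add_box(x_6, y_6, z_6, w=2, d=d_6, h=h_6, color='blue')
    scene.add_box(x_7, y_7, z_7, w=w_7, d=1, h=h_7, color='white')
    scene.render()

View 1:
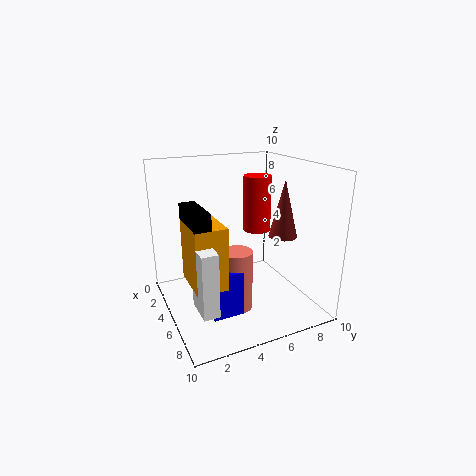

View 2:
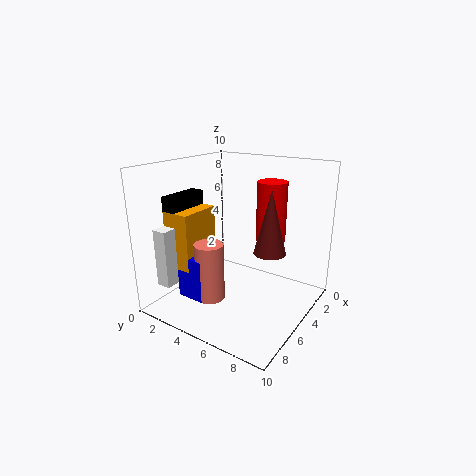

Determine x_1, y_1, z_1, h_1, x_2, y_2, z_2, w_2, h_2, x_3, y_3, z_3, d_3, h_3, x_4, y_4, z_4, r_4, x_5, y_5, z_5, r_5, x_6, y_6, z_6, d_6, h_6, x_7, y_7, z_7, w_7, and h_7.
x_1 = 7
y_1 = 4
z_1 = 1
h_1 = 4
x_2 = 5
y_2 = 1
z_2 = 3
w_2 = 3
h_2 = 4
x_3 = 5
y_3 = 1
z_3 = 5
d_3 = 1
h_3 = 3
x_4 = 6
y_4 = 8
z_4 = 5
r_4 = 1
x_5 = 4
y_5 = 7
z_5 = 5
r_5 = 1
x_6 = 6
y_6 = 2
z_6 = 1
d_6 = 2
h_6 = 3
x_7 = 7
y_7 = 1
z_7 = 2
w_7 = 2
h_7 = 4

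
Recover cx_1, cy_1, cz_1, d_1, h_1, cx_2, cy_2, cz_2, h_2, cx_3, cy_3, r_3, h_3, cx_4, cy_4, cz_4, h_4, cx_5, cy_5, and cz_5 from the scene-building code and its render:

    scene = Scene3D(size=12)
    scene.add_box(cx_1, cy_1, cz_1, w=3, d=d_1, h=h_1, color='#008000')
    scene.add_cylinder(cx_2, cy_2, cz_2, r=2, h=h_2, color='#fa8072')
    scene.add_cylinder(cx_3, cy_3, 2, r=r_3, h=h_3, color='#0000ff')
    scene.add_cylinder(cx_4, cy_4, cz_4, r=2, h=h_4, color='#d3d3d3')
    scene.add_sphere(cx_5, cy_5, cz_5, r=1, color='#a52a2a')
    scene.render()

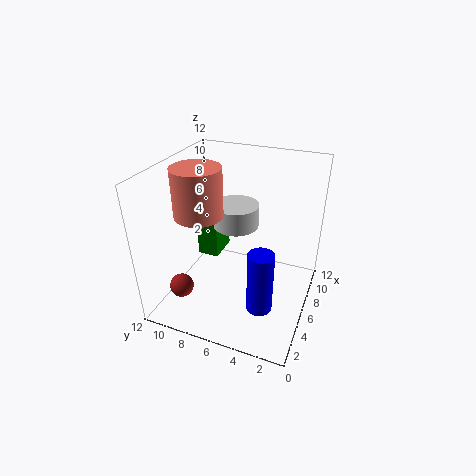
cx_1 = 8; cy_1 = 9; cz_1 = 2; d_1 = 2; h_1 = 5; cx_2 = 5; cy_2 = 9; cz_2 = 8; h_2 = 4; cx_3 = 3; cy_3 = 3; r_3 = 1; h_3 = 5; cx_4 = 8; cy_4 = 7; cz_4 = 6; h_4 = 2; cx_5 = 3; cy_5 = 10; cz_5 = 2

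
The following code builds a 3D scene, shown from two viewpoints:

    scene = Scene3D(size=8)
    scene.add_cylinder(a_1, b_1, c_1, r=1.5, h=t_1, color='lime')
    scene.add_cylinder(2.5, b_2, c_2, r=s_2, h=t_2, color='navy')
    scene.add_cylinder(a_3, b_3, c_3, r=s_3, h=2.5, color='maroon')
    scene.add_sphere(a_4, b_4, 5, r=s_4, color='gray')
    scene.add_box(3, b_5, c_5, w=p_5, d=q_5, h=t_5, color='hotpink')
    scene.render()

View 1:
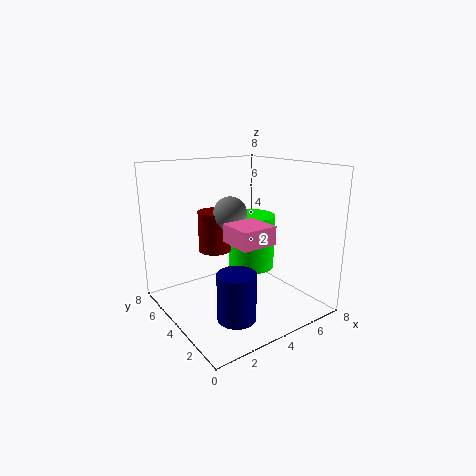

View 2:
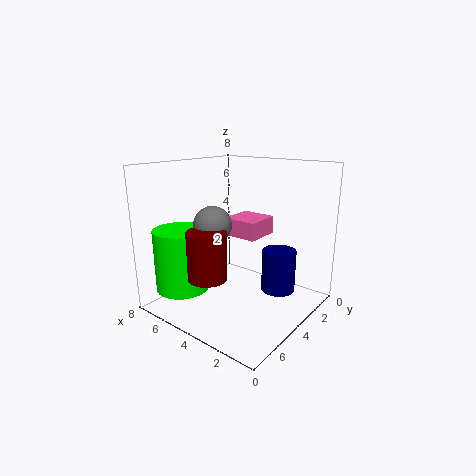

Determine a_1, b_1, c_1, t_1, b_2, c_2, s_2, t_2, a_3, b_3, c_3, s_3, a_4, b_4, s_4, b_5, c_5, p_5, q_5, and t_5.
a_1 = 6.5, b_1 = 6, c_1 = 1, t_1 = 3.5, b_2 = 2, c_2 = 0.5, s_2 = 1, t_2 = 2.5, a_3 = 4, b_3 = 6.5, c_3 = 2.5, s_3 = 1, a_4 = 4.5, b_4 = 5.5, s_4 = 1, b_5 = 2, c_5 = 4, p_5 = 2, q_5 = 2, t_5 = 1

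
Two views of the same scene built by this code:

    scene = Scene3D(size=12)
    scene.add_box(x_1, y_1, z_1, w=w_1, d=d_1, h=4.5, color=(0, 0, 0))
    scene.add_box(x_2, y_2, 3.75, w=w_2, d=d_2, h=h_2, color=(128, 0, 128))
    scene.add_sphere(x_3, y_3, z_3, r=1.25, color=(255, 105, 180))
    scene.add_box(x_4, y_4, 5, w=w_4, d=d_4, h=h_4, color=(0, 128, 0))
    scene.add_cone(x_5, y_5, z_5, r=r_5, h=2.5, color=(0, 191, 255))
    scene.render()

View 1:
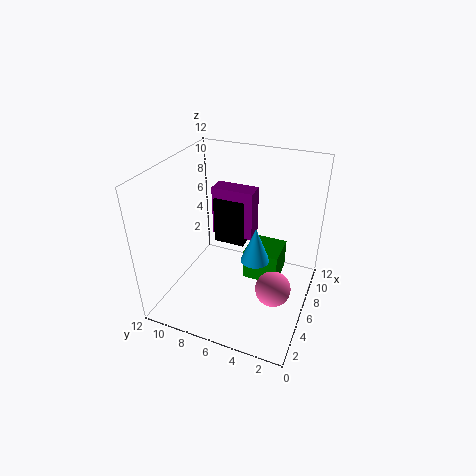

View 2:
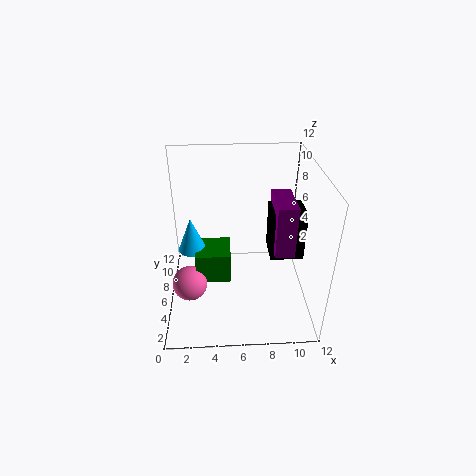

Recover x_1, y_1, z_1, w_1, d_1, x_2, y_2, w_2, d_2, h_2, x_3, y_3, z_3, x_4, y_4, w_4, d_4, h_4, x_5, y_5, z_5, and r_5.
x_1 = 9, y_1 = 6.75, z_1 = 3, w_1 = 3, d_1 = 3, x_2 = 9.25, y_2 = 6, w_2 = 1.75, d_2 = 4, h_2 = 4.75, x_3 = 2.25, y_3 = 1.75, z_3 = 5, x_4 = 2.75, y_4 = 1.75, w_4 = 2.5, d_4 = 2.5, h_4 = 2.25, x_5 = 2.5, y_5 = 3.25, z_5 = 7, r_5 = 1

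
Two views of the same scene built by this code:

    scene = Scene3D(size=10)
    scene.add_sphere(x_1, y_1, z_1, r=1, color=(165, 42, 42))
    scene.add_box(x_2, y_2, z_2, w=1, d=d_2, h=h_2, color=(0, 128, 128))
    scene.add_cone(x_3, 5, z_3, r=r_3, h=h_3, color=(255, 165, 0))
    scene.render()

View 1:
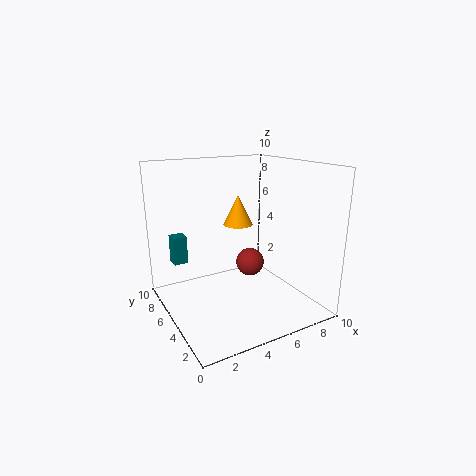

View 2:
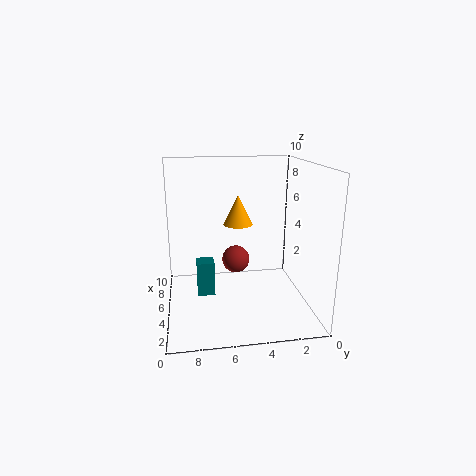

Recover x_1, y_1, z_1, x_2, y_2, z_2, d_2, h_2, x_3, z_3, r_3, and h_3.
x_1 = 6, y_1 = 5, z_1 = 3, x_2 = 1, y_2 = 7, z_2 = 3, d_2 = 1, h_2 = 2, x_3 = 5, z_3 = 6, r_3 = 1, h_3 = 2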